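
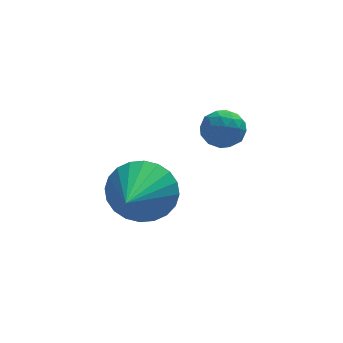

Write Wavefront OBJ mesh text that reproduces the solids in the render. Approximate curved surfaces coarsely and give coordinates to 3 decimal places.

v -1.17 3.868 0.725
v -0.58 3.274 0.074
v -1.91 2.112 1.655
v -0.319 3.331 0.39
v -0.188 3.47 0.756
v -0.206 3.669 1.118
v -0.37 3.899 1.42
v -0.657 4.124 1.616
v -1.021 4.31 1.676
v -1.409 4.428 1.592
v -1.759 4.461 1.375
v -2.02 4.404 1.06
v -2.152 4.265 0.693
v -2.134 4.066 0.331
v -1.969 3.836 0.029
v -1.683 3.611 -0.167
v -1.318 3.425 -0.227
v -0.931 3.307 -0.143
v 0.533 3.418 3.788
v 1.05 3.293 4.2
v 0.73 2.487 3.26
v 1.247 2.362 3.672
v 0.616 2.339 3.906
v 0.495 2.915 4.233
v 1.285 2.865 3.227
v 1.164 3.441 3.554
v 1.515 2.952 3.854
v 1.101 2.626 4.274
v 0.679 3.154 3.186
v 0.265 2.828 3.606
v 0.774 3.438 4.04
v 1.006 2.342 3.42
v 0.635 2.329 3.557
v 0.939 2.256 3.8
v 0.448 3.215 4.059
v 0.752 3.142 4.302
v 0.497 2.581 4.129
v 1.028 2.638 3.158
v 1.332 2.565 3.401
v 0.841 3.524 3.66
v 1.145 3.451 3.903
v 1.283 3.199 3.331
v 1.351 3.163 4.079
v 1.467 2.616 3.769
v 1.49 2.912 3.507
v 1.418 3.25 3.699
v 1.108 2.972 4.326
v 1.224 2.425 4.016
v 0.853 2.411 4.153
v 0.782 2.75 4.345
v 1.381 2.771 4.122
v 0.556 3.355 3.444
v 0.672 2.808 3.134
v 0.998 3.03 3.115
v 0.927 3.369 3.307
v 0.313 3.164 3.691
v 0.429 2.617 3.381
v 0.362 2.53 3.761
v 0.29 2.868 3.953
v 0.399 3.009 3.338
f 2 1 4
f 2 4 3
f 4 1 5
f 4 5 3
f 5 1 6
f 5 6 3
f 6 1 7
f 6 7 3
f 7 1 8
f 7 8 3
f 8 1 9
f 8 9 3
f 9 1 10
f 9 10 3
f 10 1 11
f 10 11 3
f 11 1 12
f 11 12 3
f 12 1 13
f 12 13 3
f 13 1 14
f 13 14 3
f 14 1 15
f 14 15 3
f 15 1 16
f 15 16 3
f 16 1 17
f 16 17 3
f 17 1 18
f 17 18 3
f 18 1 2
f 18 2 3
f 19 56 35
f 56 30 59
f 35 59 24
f 56 59 35
f 19 35 31
f 35 24 36
f 31 36 20
f 35 36 31
f 19 31 40
f 31 20 41
f 40 41 26
f 31 41 40
f 19 40 52
f 40 26 55
f 52 55 29
f 40 55 52
f 19 52 56
f 52 29 60
f 56 60 30
f 52 60 56
f 20 36 47
f 36 24 50
f 47 50 28
f 36 50 47
f 24 59 37
f 59 30 58
f 37 58 23
f 59 58 37
f 30 60 57
f 60 29 53
f 57 53 21
f 60 53 57
f 29 55 54
f 55 26 42
f 54 42 25
f 55 42 54
f 26 41 46
f 41 20 43
f 46 43 27
f 41 43 46
f 22 48 34
f 48 28 49
f 34 49 23
f 48 49 34
f 22 34 32
f 34 23 33
f 32 33 21
f 34 33 32
f 22 32 39
f 32 21 38
f 39 38 25
f 32 38 39
f 22 39 44
f 39 25 45
f 44 45 27
f 39 45 44
f 22 44 48
f 44 27 51
f 48 51 28
f 44 51 48
f 23 49 37
f 49 28 50
f 37 50 24
f 49 50 37
f 21 33 57
f 33 23 58
f 57 58 30
f 33 58 57
f 25 38 54
f 38 21 53
f 54 53 29
f 38 53 54
f 27 45 46
f 45 25 42
f 46 42 26
f 45 42 46
f 28 51 47
f 51 27 43
f 47 43 20
f 51 43 47



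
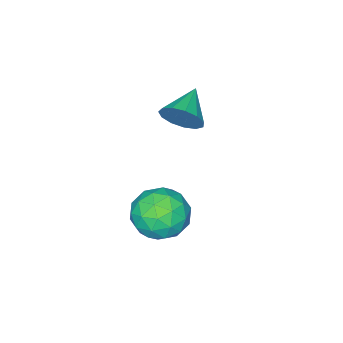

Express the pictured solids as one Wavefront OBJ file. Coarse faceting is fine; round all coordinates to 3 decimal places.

v 2.2 3.286 -0.16
v 3.041 2.481 -0.444
v 1.119 1.879 0.624
v 1.96 1.074 0.34
v 2.176 1.893 1.189
v 2.844 2.762 0.705
v 1.316 1.598 -0.525
v 1.984 2.467 -1.009
v 2.495 1.438 -0.669
v 3.027 1.62 0.39
v 1.133 2.74 -0.21
v 1.665 2.922 0.849
v 2.715 3.007 -0.371
v 1.445 1.353 0.551
v 1.571 1.834 1.05
v 2.066 1.361 0.883
v 2.599 3.172 0.304
v 3.094 2.699 0.137
v 2.585 2.353 1.097
v 1.066 1.661 0.043
v 1.561 1.188 -0.124
v 2.094 2.999 -0.703
v 2.589 2.526 -0.87
v 1.575 2.007 -0.917
v 2.889 1.921 -0.67
v 2.254 1.094 -0.209
v 1.875 1.402 -0.717
v 2.268 1.913 -1.002
v 3.201 2.028 -0.047
v 2.566 1.201 0.413
v 2.693 1.682 0.912
v 3.085 2.193 0.628
v 2.881 1.415 -0.18
v 1.594 3.159 -0.233
v 0.959 2.332 0.227
v 1.075 2.167 -0.448
v 1.467 2.678 -0.732
v 1.906 3.266 0.389
v 1.271 2.439 0.85
v 1.892 2.447 1.182
v 2.285 2.958 0.897
v 1.279 2.945 0.36
v -1.628 -0.235 1.746
v -1.153 -0.778 2.333
v -3.012 -0.765 2.374
v -1.219 -0.319 2.577
v -1.414 0.167 2.557
v -1.677 0.525 2.28
v -1.925 0.642 1.833
v -2.078 0.481 1.359
v -2.088 0.092 1.007
v -1.953 -0.4 0.89
v -1.714 -0.84 1.045
v -1.448 -1.088 1.423
v -1.239 -1.065 1.903
f 1 38 17
f 38 12 41
f 17 41 6
f 38 41 17
f 1 17 13
f 17 6 18
f 13 18 2
f 17 18 13
f 1 13 22
f 13 2 23
f 22 23 8
f 13 23 22
f 1 22 34
f 22 8 37
f 34 37 11
f 22 37 34
f 1 34 38
f 34 11 42
f 38 42 12
f 34 42 38
f 2 18 29
f 18 6 32
f 29 32 10
f 18 32 29
f 6 41 19
f 41 12 40
f 19 40 5
f 41 40 19
f 12 42 39
f 42 11 35
f 39 35 3
f 42 35 39
f 11 37 36
f 37 8 24
f 36 24 7
f 37 24 36
f 8 23 28
f 23 2 25
f 28 25 9
f 23 25 28
f 4 30 16
f 30 10 31
f 16 31 5
f 30 31 16
f 4 16 14
f 16 5 15
f 14 15 3
f 16 15 14
f 4 14 21
f 14 3 20
f 21 20 7
f 14 20 21
f 4 21 26
f 21 7 27
f 26 27 9
f 21 27 26
f 4 26 30
f 26 9 33
f 30 33 10
f 26 33 30
f 5 31 19
f 31 10 32
f 19 32 6
f 31 32 19
f 3 15 39
f 15 5 40
f 39 40 12
f 15 40 39
f 7 20 36
f 20 3 35
f 36 35 11
f 20 35 36
f 9 27 28
f 27 7 24
f 28 24 8
f 27 24 28
f 10 33 29
f 33 9 25
f 29 25 2
f 33 25 29
f 44 43 46
f 44 46 45
f 46 43 47
f 46 47 45
f 47 43 48
f 47 48 45
f 48 43 49
f 48 49 45
f 49 43 50
f 49 50 45
f 50 43 51
f 50 51 45
f 51 43 52
f 51 52 45
f 52 43 53
f 52 53 45
f 53 43 54
f 53 54 45
f 54 43 55
f 54 55 45
f 55 43 44
f 55 44 45



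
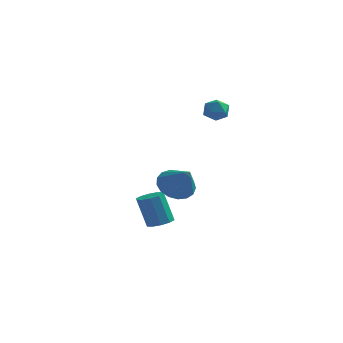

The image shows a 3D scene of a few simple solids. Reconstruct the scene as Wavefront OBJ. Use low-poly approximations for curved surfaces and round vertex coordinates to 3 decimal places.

v -1.224 0.624 -0.502
v -0.679 1.389 -0.473
v -0.316 -0.064 0.622
v -0.997 1.472 -0.166
v -1.367 1.361 0.065
v -1.704 1.08 0.166
v -1.931 0.695 0.114
v -1.996 0.294 -0.079
v -1.885 -0.031 -0.369
v -1.622 -0.207 -0.689
v -1.268 -0.192 -0.966
v -0.904 0.01 -1.137
v -0.613 0.352 -1.162
v -0.462 0.757 -1.036
v -0.486 1.131 -0.788
v -2.49 1.942 -3.508
v -2.03 2.423 -3.367
v -2.551 2.459 -1.791
v -3.01 1.978 -1.932
v -2.384 2.614 -3.488
v -2.905 2.649 -1.912
v -2.779 2.548 -3.617
v -3.3 2.583 -2.041
v -3.063 2.251 -3.704
v -3.584 2.286 -2.129
v -3.128 1.836 -3.716
v -3.649 1.871 -2.141
v -2.949 1.461 -3.649
v -3.47 1.497 -2.073
v -2.595 1.271 -3.528
v -3.116 1.306 -1.952
v -2.2 1.337 -3.399
v -2.721 1.372 -1.823
v -1.916 1.634 -3.311
v -2.437 1.669 -1.736
v -1.851 2.049 -3.299
v -2.372 2.084 -1.724
v -0.921 3.251 2.963
v -0.606 3.771 2.651
v -0.214 3.329 3.809
v 0.101 3.849 3.497
v -0.531 3.931 3.743
v -0.969 3.882 3.22
v 0.149 3.218 3.24
v -0.289 3.169 2.717
v 0.055 3.75 2.822
v -0.365 4.191 3.133
v -0.455 2.909 3.327
v -0.875 3.35 3.638
f 2 1 4
f 2 4 3
f 4 1 5
f 4 5 3
f 5 1 6
f 5 6 3
f 6 1 7
f 6 7 3
f 7 1 8
f 7 8 3
f 8 1 9
f 8 9 3
f 9 1 10
f 9 10 3
f 10 1 11
f 10 11 3
f 11 1 12
f 11 12 3
f 12 1 13
f 12 13 3
f 13 1 14
f 13 14 3
f 14 1 15
f 14 15 3
f 15 1 2
f 15 2 3
f 17 16 20
f 17 20 18
f 18 20 21
f 18 21 19
f 20 16 22
f 20 22 21
f 21 22 23
f 21 23 19
f 22 16 24
f 22 24 23
f 23 24 25
f 23 25 19
f 24 16 26
f 24 26 25
f 25 26 27
f 25 27 19
f 26 16 28
f 26 28 27
f 27 28 29
f 27 29 19
f 28 16 30
f 28 30 29
f 29 30 31
f 29 31 19
f 30 16 32
f 30 32 31
f 31 32 33
f 31 33 19
f 32 16 34
f 32 34 33
f 33 34 35
f 33 35 19
f 34 16 36
f 34 36 35
f 35 36 37
f 35 37 19
f 36 16 17
f 36 17 37
f 37 17 18
f 37 18 19
f 38 49 43
f 38 43 39
f 38 39 45
f 38 45 48
f 38 48 49
f 39 43 47
f 43 49 42
f 49 48 40
f 48 45 44
f 45 39 46
f 41 47 42
f 41 42 40
f 41 40 44
f 41 44 46
f 41 46 47
f 42 47 43
f 40 42 49
f 44 40 48
f 46 44 45
f 47 46 39



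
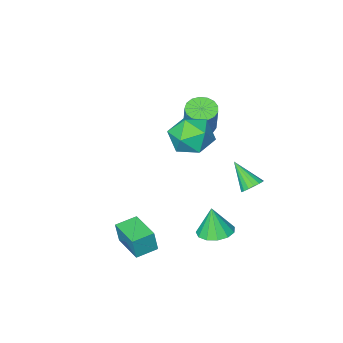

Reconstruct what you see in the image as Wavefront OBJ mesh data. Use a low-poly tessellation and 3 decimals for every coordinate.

v -3.874 1.802 -0.344
v -3.659 1.455 -0.756
v -3.646 0.698 0.704
v -3.436 1.591 -0.661
v -3.314 1.776 -0.494
v -3.32 1.966 -0.292
v -3.453 2.119 -0.102
v -3.682 2.199 0.032
v -3.955 2.189 0.08
v -4.21 2.09 0.031
v -4.387 1.924 -0.104
v -4.447 1.731 -0.295
v -4.376 1.555 -0.496
v -4.189 1.434 -0.663
v -3.93 1.399 -0.757
v -2.567 0.834 2.753
v -1.86 1.046 3.602
v -1.6 -0.646 2.318
v -0.893 -0.434 3.167
v -1.949 -0.758 3.382
v -2.546 0.156 3.651
v -0.914 0.244 2.269
v -1.511 1.158 2.538
v -0.838 0.682 3.303
v -1.478 0.062 3.991
v -1.982 0.338 1.929
v -2.622 -0.282 2.617
v -4.04 -2.59 0.926
v -3.4 -3 0.95
v -3.1 -2.439 2.537
v -3.74 -2.03 2.514
v -3.293 -2.679 0.816
v -2.993 -2.118 2.404
v -3.358 -2.337 0.708
v -3.057 -1.777 2.295
v -3.578 -2.054 0.65
v -3.278 -1.493 2.237
v -3.905 -1.894 0.655
v -3.604 -1.333 2.242
v -4.262 -1.893 0.722
v -3.962 -1.332 2.309
v -4.569 -2.052 0.836
v -4.268 -1.491 2.423
v -4.754 -2.334 0.971
v -4.454 -1.773 2.558
v -4.776 -2.675 1.096
v -4.476 -2.114 2.683
v -4.63 -2.997 1.181
v -4.329 -2.436 2.769
v -4.348 -3.225 1.209
v -4.048 -2.664 2.796
v -3.996 -3.308 1.172
v -3.695 -2.748 2.759
v -3.654 -3.227 1.078
v -3.353 -2.666 2.665
v 1.199 0.676 -1.898
v 1.349 0.611 -0.831
v 1.335 2.288 -1.82
v 1.484 2.224 -0.752
v 2.236 0.596 -2.048
v 2.385 0.532 -0.98
v 2.371 2.209 -1.969
v 2.521 2.144 -0.902
v -1.628 2.272 -2.025
v -0.936 1.775 -2.142
v -1.552 2.048 -0.615
v -0.771 2.227 -2.079
v -0.879 2.693 -1.999
v -1.224 3.025 -1.928
v -1.698 3.118 -1.887
v -2.15 2.942 -1.89
v -2.436 2.554 -1.936
v -2.466 2.076 -2.011
v -2.23 1.66 -2.089
v -1.803 1.439 -2.148
v -1.321 1.482 -2.167
f 2 1 4
f 2 4 3
f 4 1 5
f 4 5 3
f 5 1 6
f 5 6 3
f 6 1 7
f 6 7 3
f 7 1 8
f 7 8 3
f 8 1 9
f 8 9 3
f 9 1 10
f 9 10 3
f 10 1 11
f 10 11 3
f 11 1 12
f 11 12 3
f 12 1 13
f 12 13 3
f 13 1 14
f 13 14 3
f 14 1 15
f 14 15 3
f 15 1 2
f 15 2 3
f 16 27 21
f 16 21 17
f 16 17 23
f 16 23 26
f 16 26 27
f 17 21 25
f 21 27 20
f 27 26 18
f 26 23 22
f 23 17 24
f 19 25 20
f 19 20 18
f 19 18 22
f 19 22 24
f 19 24 25
f 20 25 21
f 18 20 27
f 22 18 26
f 24 22 23
f 25 24 17
f 29 28 32
f 29 32 30
f 30 32 33
f 30 33 31
f 32 28 34
f 32 34 33
f 33 34 35
f 33 35 31
f 34 28 36
f 34 36 35
f 35 36 37
f 35 37 31
f 36 28 38
f 36 38 37
f 37 38 39
f 37 39 31
f 38 28 40
f 38 40 39
f 39 40 41
f 39 41 31
f 40 28 42
f 40 42 41
f 41 42 43
f 41 43 31
f 42 28 44
f 42 44 43
f 43 44 45
f 43 45 31
f 44 28 46
f 44 46 45
f 45 46 47
f 45 47 31
f 46 28 48
f 46 48 47
f 47 48 49
f 47 49 31
f 48 28 50
f 48 50 49
f 49 50 51
f 49 51 31
f 50 28 52
f 50 52 51
f 51 52 53
f 51 53 31
f 52 28 54
f 52 54 53
f 53 54 55
f 53 55 31
f 54 28 29
f 54 29 55
f 55 29 30
f 55 30 31
f 57 59 56
f 60 57 56
f 56 59 58
f 58 60 56
f 57 63 59
f 61 57 60
f 61 63 57
f 59 63 58
f 62 60 58
f 58 63 62
f 62 61 60
f 63 61 62
f 65 64 67
f 65 67 66
f 67 64 68
f 67 68 66
f 68 64 69
f 68 69 66
f 69 64 70
f 69 70 66
f 70 64 71
f 70 71 66
f 71 64 72
f 71 72 66
f 72 64 73
f 72 73 66
f 73 64 74
f 73 74 66
f 74 64 75
f 74 75 66
f 75 64 76
f 75 76 66
f 76 64 65
f 76 65 66



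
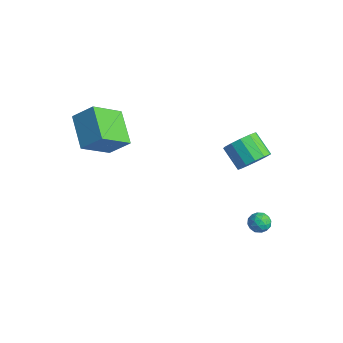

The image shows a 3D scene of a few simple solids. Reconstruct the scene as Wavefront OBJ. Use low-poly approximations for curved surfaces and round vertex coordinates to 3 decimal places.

v 2.427 2.437 1.643
v 3 2.602 2.433
v 1.785 2.528 3.328
v 1.213 2.363 2.537
v 2.835 3.103 2.251
v 1.621 3.029 3.146
v 2.541 3.392 1.876
v 1.327 3.319 2.77
v 2.211 3.378 1.426
v 0.996 3.305 2.321
v 1.949 3.065 1.046
v 0.735 2.992 1.94
v 1.839 2.553 0.855
v 0.625 2.479 1.749
v 1.916 2.004 0.914
v 0.702 1.93 1.808
v 2.155 1.592 1.204
v 0.941 1.518 2.099
v 2.481 1.448 1.634
v 1.267 1.375 2.529
v 2.789 1.619 2.067
v 1.575 1.545 2.961
v 2.982 2.049 2.365
v 1.768 1.975 3.259
v -3.944 -2.836 2.904
v -3.847 -4.591 4.227
v -3.155 -2.047 3.891
v -3.058 -3.802 5.215
v -2.122 -3.458 1.945
v -2.025 -5.213 3.269
v -1.333 -2.669 2.933
v -1.236 -4.424 4.256
v 3.668 2.484 -1.981
v 4.194 2.27 -2.322
v 3.266 1.49 -1.978
v 3.792 1.276 -2.319
v 3.862 1.471 -1.689
v 4.11 2.085 -1.691
v 3.35 1.675 -2.609
v 3.598 2.289 -2.611
v 3.998 1.77 -2.71
v 4.314 1.644 -2.141
v 3.146 2.116 -2.159
v 3.462 1.99 -1.59
v 3.966 2.464 -2.152
v 3.494 1.296 -2.148
v 3.535 1.41 -1.778
v 3.844 1.285 -1.979
v 3.917 2.355 -1.781
v 4.226 2.23 -1.981
v 4.031 1.76 -1.61
v 3.234 1.53 -2.319
v 3.543 1.405 -2.519
v 3.616 2.475 -2.321
v 3.925 2.35 -2.522
v 3.429 2 -2.69
v 4.16 2.045 -2.58
v 3.924 1.461 -2.578
v 3.664 1.695 -2.749
v 3.81 2.056 -2.75
v 4.346 1.97 -2.246
v 4.11 1.386 -2.244
v 4.151 1.501 -1.874
v 4.297 1.862 -1.875
v 4.231 1.677 -2.474
v 3.35 2.374 -2.056
v 3.114 1.79 -2.054
v 3.163 1.898 -2.425
v 3.309 2.259 -2.426
v 3.536 2.299 -1.722
v 3.3 1.715 -1.72
v 3.65 1.704 -1.55
v 3.796 2.065 -1.551
v 3.229 2.083 -1.826
f 2 1 5
f 2 5 3
f 3 5 6
f 3 6 4
f 5 1 7
f 5 7 6
f 6 7 8
f 6 8 4
f 7 1 9
f 7 9 8
f 8 9 10
f 8 10 4
f 9 1 11
f 9 11 10
f 10 11 12
f 10 12 4
f 11 1 13
f 11 13 12
f 12 13 14
f 12 14 4
f 13 1 15
f 13 15 14
f 14 15 16
f 14 16 4
f 15 1 17
f 15 17 16
f 16 17 18
f 16 18 4
f 17 1 19
f 17 19 18
f 18 19 20
f 18 20 4
f 19 1 21
f 19 21 20
f 20 21 22
f 20 22 4
f 21 1 23
f 21 23 22
f 22 23 24
f 22 24 4
f 23 1 2
f 23 2 24
f 24 2 3
f 24 3 4
f 26 28 25
f 29 26 25
f 25 28 27
f 27 29 25
f 26 32 28
f 30 26 29
f 30 32 26
f 28 32 27
f 31 29 27
f 27 32 31
f 31 30 29
f 32 30 31
f 33 70 49
f 70 44 73
f 49 73 38
f 70 73 49
f 33 49 45
f 49 38 50
f 45 50 34
f 49 50 45
f 33 45 54
f 45 34 55
f 54 55 40
f 45 55 54
f 33 54 66
f 54 40 69
f 66 69 43
f 54 69 66
f 33 66 70
f 66 43 74
f 70 74 44
f 66 74 70
f 34 50 61
f 50 38 64
f 61 64 42
f 50 64 61
f 38 73 51
f 73 44 72
f 51 72 37
f 73 72 51
f 44 74 71
f 74 43 67
f 71 67 35
f 74 67 71
f 43 69 68
f 69 40 56
f 68 56 39
f 69 56 68
f 40 55 60
f 55 34 57
f 60 57 41
f 55 57 60
f 36 62 48
f 62 42 63
f 48 63 37
f 62 63 48
f 36 48 46
f 48 37 47
f 46 47 35
f 48 47 46
f 36 46 53
f 46 35 52
f 53 52 39
f 46 52 53
f 36 53 58
f 53 39 59
f 58 59 41
f 53 59 58
f 36 58 62
f 58 41 65
f 62 65 42
f 58 65 62
f 37 63 51
f 63 42 64
f 51 64 38
f 63 64 51
f 35 47 71
f 47 37 72
f 71 72 44
f 47 72 71
f 39 52 68
f 52 35 67
f 68 67 43
f 52 67 68
f 41 59 60
f 59 39 56
f 60 56 40
f 59 56 60
f 42 65 61
f 65 41 57
f 61 57 34
f 65 57 61



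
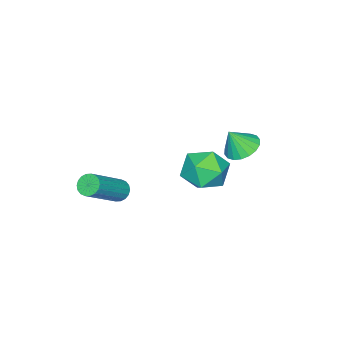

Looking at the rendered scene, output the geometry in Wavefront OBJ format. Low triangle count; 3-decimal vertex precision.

v -0.102 -0.228 0.651
v 0.184 0.081 0.346
v 1.828 -0.102 1.704
v 1.542 -0.412 2.009
v 0.082 0.231 0.49
v 1.726 0.047 1.848
v -0.056 0.289 0.666
v 1.587 0.106 2.024
v -0.204 0.246 0.839
v 1.44 0.062 2.197
v -0.331 0.108 0.974
v 1.312 -0.075 2.332
v -0.413 -0.096 1.046
v 1.23 -0.279 2.404
v -0.434 -0.327 1.039
v 1.21 -0.51 2.397
v -0.388 -0.538 0.956
v 1.256 -0.721 2.314
v -0.286 -0.687 0.812
v 1.358 -0.871 2.17
v -0.147 -0.746 0.636
v 1.496 -0.929 1.994
v 0 -0.702 0.463
v 1.644 -0.886 1.821
v 0.128 -0.565 0.328
v 1.771 -0.748 1.686
v 0.21 -0.361 0.256
v 1.853 -0.544 1.614
v 0.23 -0.13 0.263
v 1.874 -0.313 1.621
v -0.933 4.039 2.389
v -0.015 3.677 2.722
v -1.725 2.863 3.298
v -0.807 2.501 3.631
v -1.145 3.434 3.947
v -0.655 4.161 3.385
v -1.085 2.379 2.635
v -0.595 3.106 2.073
v -0.109 2.652 2.874
v -0.146 3.304 3.684
v -1.594 3.236 2.336
v -1.631 3.888 3.146
v -3.818 3.015 2.332
v -3.353 3.653 2.376
v -3.402 2.645 3.328
v -3.647 3.759 2.538
v -3.974 3.717 2.659
v -4.27 3.537 2.716
v -4.477 3.253 2.696
v -4.553 2.922 2.605
v -4.484 2.61 2.46
v -4.282 2.378 2.289
v -3.989 2.272 2.127
v -3.661 2.313 2.006
v -3.365 2.493 1.949
v -3.158 2.777 1.969
v -3.082 3.108 2.06
v -3.151 3.42 2.205
f 2 1 5
f 2 5 3
f 3 5 6
f 3 6 4
f 5 1 7
f 5 7 6
f 6 7 8
f 6 8 4
f 7 1 9
f 7 9 8
f 8 9 10
f 8 10 4
f 9 1 11
f 9 11 10
f 10 11 12
f 10 12 4
f 11 1 13
f 11 13 12
f 12 13 14
f 12 14 4
f 13 1 15
f 13 15 14
f 14 15 16
f 14 16 4
f 15 1 17
f 15 17 16
f 16 17 18
f 16 18 4
f 17 1 19
f 17 19 18
f 18 19 20
f 18 20 4
f 19 1 21
f 19 21 20
f 20 21 22
f 20 22 4
f 21 1 23
f 21 23 22
f 22 23 24
f 22 24 4
f 23 1 25
f 23 25 24
f 24 25 26
f 24 26 4
f 25 1 27
f 25 27 26
f 26 27 28
f 26 28 4
f 27 1 29
f 27 29 28
f 28 29 30
f 28 30 4
f 29 1 2
f 29 2 30
f 30 2 3
f 30 3 4
f 31 42 36
f 31 36 32
f 31 32 38
f 31 38 41
f 31 41 42
f 32 36 40
f 36 42 35
f 42 41 33
f 41 38 37
f 38 32 39
f 34 40 35
f 34 35 33
f 34 33 37
f 34 37 39
f 34 39 40
f 35 40 36
f 33 35 42
f 37 33 41
f 39 37 38
f 40 39 32
f 44 43 46
f 44 46 45
f 46 43 47
f 46 47 45
f 47 43 48
f 47 48 45
f 48 43 49
f 48 49 45
f 49 43 50
f 49 50 45
f 50 43 51
f 50 51 45
f 51 43 52
f 51 52 45
f 52 43 53
f 52 53 45
f 53 43 54
f 53 54 45
f 54 43 55
f 54 55 45
f 55 43 56
f 55 56 45
f 56 43 57
f 56 57 45
f 57 43 58
f 57 58 45
f 58 43 44
f 58 44 45



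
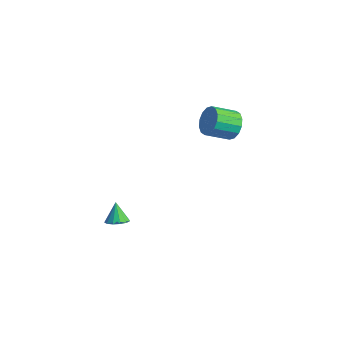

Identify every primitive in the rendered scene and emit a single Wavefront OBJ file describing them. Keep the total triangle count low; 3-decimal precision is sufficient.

v 2.604 -3.912 -0.825
v 3.217 -3.786 -0.558
v 2.076 -3.528 0.205
v 3.108 -3.464 -0.734
v 2.839 -3.284 -0.939
v 2.495 -3.303 -1.108
v 2.186 -3.515 -1.187
v 2.01 -3.854 -1.151
v 2.023 -4.211 -1.012
v 2.22 -4.473 -0.814
v 2.539 -4.556 -0.619
v 2.879 -4.436 -0.49
v 3.131 -4.149 -0.467
v 3.396 3.769 3.027
v 3.892 3.97 3.788
v 3.24 2.752 4.534
v 2.744 2.551 3.773
v 3.482 4.219 3.836
v 2.831 3.001 4.583
v 3.05 4.347 3.668
v 2.398 3.129 4.414
v 2.71 4.32 3.328
v 2.058 3.103 4.074
v 2.554 4.146 2.907
v 1.902 2.928 3.654
v 2.624 3.871 2.519
v 1.972 2.653 3.265
v 2.9 3.568 2.266
v 2.248 2.35 3.012
v 3.309 3.319 2.217
v 2.658 2.101 2.964
v 3.742 3.191 2.386
v 3.09 1.973 3.132
v 4.082 3.217 2.726
v 3.43 2 3.472
v 4.238 3.392 3.146
v 3.586 2.174 3.893
v 4.168 3.667 3.535
v 3.516 2.449 4.281
f 2 1 4
f 2 4 3
f 4 1 5
f 4 5 3
f 5 1 6
f 5 6 3
f 6 1 7
f 6 7 3
f 7 1 8
f 7 8 3
f 8 1 9
f 8 9 3
f 9 1 10
f 9 10 3
f 10 1 11
f 10 11 3
f 11 1 12
f 11 12 3
f 12 1 13
f 12 13 3
f 13 1 2
f 13 2 3
f 15 14 18
f 15 18 16
f 16 18 19
f 16 19 17
f 18 14 20
f 18 20 19
f 19 20 21
f 19 21 17
f 20 14 22
f 20 22 21
f 21 22 23
f 21 23 17
f 22 14 24
f 22 24 23
f 23 24 25
f 23 25 17
f 24 14 26
f 24 26 25
f 25 26 27
f 25 27 17
f 26 14 28
f 26 28 27
f 27 28 29
f 27 29 17
f 28 14 30
f 28 30 29
f 29 30 31
f 29 31 17
f 30 14 32
f 30 32 31
f 31 32 33
f 31 33 17
f 32 14 34
f 32 34 33
f 33 34 35
f 33 35 17
f 34 14 36
f 34 36 35
f 35 36 37
f 35 37 17
f 36 14 38
f 36 38 37
f 37 38 39
f 37 39 17
f 38 14 15
f 38 15 39
f 39 15 16
f 39 16 17



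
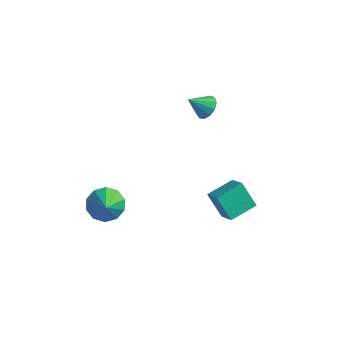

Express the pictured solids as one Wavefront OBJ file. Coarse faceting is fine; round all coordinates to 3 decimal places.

v 3.522 -1.315 -2.203
v 2.721 -1.131 -1.234
v 4.089 -0.184 -1.948
v 3.289 -0.001 -0.979
v 4.251 -1.839 -1.501
v 3.451 -1.656 -0.532
v 4.819 -0.709 -1.246
v 4.018 -0.525 -0.277
v 1.833 0.308 3.139
v 2.258 -0.113 3.185
v 1.247 -0.208 3.841
v 2.331 0.122 3.418
v 2.245 0.415 3.562
v 2.029 0.675 3.572
v 1.75 0.818 3.444
v 1.498 0.799 3.22
v 1.352 0.624 2.97
v 1.359 0.349 2.773
v 1.517 0.061 2.693
v 1.775 -0.149 2.754
v 2.051 -0.214 2.938
v -1.198 -2.898 -2.486
v -0.546 -3.057 -3.008
v -0.602 -3.782 -1.474
v -0.422 -2.638 -2.716
v -0.595 -2.319 -2.336
v -0.998 -2.221 -2.014
v -1.477 -2.382 -1.872
v -1.85 -2.74 -1.965
v -1.974 -3.159 -2.257
v -1.801 -3.478 -2.637
v -1.398 -3.576 -2.959
v -0.919 -3.415 -3.101
f 2 4 1
f 5 2 1
f 1 4 3
f 3 5 1
f 2 8 4
f 6 2 5
f 6 8 2
f 4 8 3
f 7 5 3
f 3 8 7
f 7 6 5
f 8 6 7
f 10 9 12
f 10 12 11
f 12 9 13
f 12 13 11
f 13 9 14
f 13 14 11
f 14 9 15
f 14 15 11
f 15 9 16
f 15 16 11
f 16 9 17
f 16 17 11
f 17 9 18
f 17 18 11
f 18 9 19
f 18 19 11
f 19 9 20
f 19 20 11
f 20 9 21
f 20 21 11
f 21 9 10
f 21 10 11
f 23 22 25
f 23 25 24
f 25 22 26
f 25 26 24
f 26 22 27
f 26 27 24
f 27 22 28
f 27 28 24
f 28 22 29
f 28 29 24
f 29 22 30
f 29 30 24
f 30 22 31
f 30 31 24
f 31 22 32
f 31 32 24
f 32 22 33
f 32 33 24
f 33 22 23
f 33 23 24



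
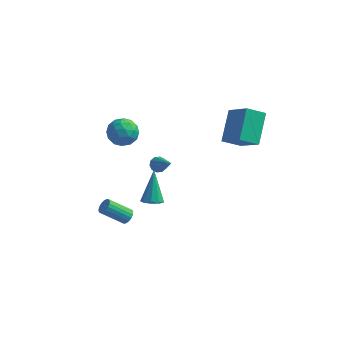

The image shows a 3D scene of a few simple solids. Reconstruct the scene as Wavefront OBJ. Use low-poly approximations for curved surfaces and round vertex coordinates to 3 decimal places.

v -0.675 -1.791 2.236
v -0.287 -1.491 2.142
v 0.335 -2.709 3.484
v -0.453 -1.364 2.369
v -0.704 -1.4 2.546
v -0.944 -1.586 2.604
v -1.082 -1.85 2.521
v -1.064 -2.092 2.329
v -0.898 -2.219 2.102
v -0.647 -2.183 1.925
v -0.407 -1.997 1.867
v -0.269 -1.733 1.95
v -2.856 -0.726 -4.13
v -2.587 -0.551 -3.746
v -3.774 -0.999 -2.707
v -4.044 -1.174 -3.09
v -2.718 -0.363 -3.815
v -3.905 -0.81 -2.776
v -2.881 -0.258 -3.956
v -4.068 -0.706 -2.917
v -3.038 -0.26 -4.136
v -4.225 -0.708 -3.097
v -3.153 -0.37 -4.315
v -4.341 -0.817 -3.276
v -3.201 -0.56 -4.452
v -4.388 -1.008 -3.413
v -3.169 -0.789 -4.514
v -4.357 -1.237 -3.475
v -3.066 -1.004 -4.489
v -4.253 -1.451 -3.45
v -2.915 -1.154 -4.381
v -4.102 -1.602 -3.342
v -2.75 -1.207 -4.215
v -3.938 -1.655 -3.176
v -2.61 -1.15 -4.03
v -3.797 -1.597 -2.991
v -2.526 -0.995 -3.868
v -3.713 -1.443 -2.829
v -2.518 -0.779 -3.765
v -3.705 -1.227 -2.726
v 3.079 0.562 3.346
v 2.98 2.198 4.594
v 1.822 1.472 2.053
v 1.723 3.108 3.301
v 4.017 1.052 2.779
v 3.918 2.688 4.027
v 2.76 1.962 1.486
v 2.661 3.598 2.734
v -4.148 2.527 1.435
v -3.27 2.121 1.413
v -4.65 1.499 0.367
v -3.772 1.093 0.345
v -4.327 1.002 1.132
v -4.017 1.637 1.792
v -3.903 1.983 -0.012
v -3.593 2.618 0.648
v -3.119 1.785 0.519
v -3.381 1.179 1.225
v -4.539 2.441 0.555
v -4.801 1.835 1.261
v -3.665 2.414 1.518
v -4.255 1.206 0.262
v -4.582 1.152 0.725
v -4.066 0.914 0.712
v -4.104 2.13 1.74
v -3.588 1.892 1.727
v -4.209 1.234 1.562
v -4.332 1.728 0.053
v -3.816 1.49 0.04
v -3.854 2.706 1.068
v -3.338 2.468 1.055
v -3.711 2.386 0.218
v -3.06 1.978 0.979
v -3.355 1.374 0.351
v -3.432 1.897 0.142
v -3.25 2.27 0.529
v -3.214 1.622 1.394
v -3.509 1.017 0.767
v -3.836 0.964 1.229
v -3.653 1.338 1.617
v -3.125 1.424 0.869
v -4.411 2.603 1.013
v -4.706 1.998 0.386
v -4.267 2.282 0.163
v -4.084 2.656 0.551
v -4.565 2.246 1.429
v -4.86 1.642 0.801
v -4.67 1.35 1.251
v -4.488 1.723 1.638
v -4.795 2.196 0.911
v -0.963 -1.991 -0.916
v -0.475 -2.319 -0.64
v -1.217 -0.929 0.796
v -0.318 -1.956 -0.842
v -0.463 -1.608 -1.079
v -0.842 -1.44 -1.239
v -1.277 -1.529 -1.249
v -1.566 -1.834 -1.102
v -1.572 -2.212 -0.869
v -1.293 -2.487 -0.657
v -0.86 -2.529 -0.567
f 2 1 4
f 2 4 3
f 4 1 5
f 4 5 3
f 5 1 6
f 5 6 3
f 6 1 7
f 6 7 3
f 7 1 8
f 7 8 3
f 8 1 9
f 8 9 3
f 9 1 10
f 9 10 3
f 10 1 11
f 10 11 3
f 11 1 12
f 11 12 3
f 12 1 2
f 12 2 3
f 14 13 17
f 14 17 15
f 15 17 18
f 15 18 16
f 17 13 19
f 17 19 18
f 18 19 20
f 18 20 16
f 19 13 21
f 19 21 20
f 20 21 22
f 20 22 16
f 21 13 23
f 21 23 22
f 22 23 24
f 22 24 16
f 23 13 25
f 23 25 24
f 24 25 26
f 24 26 16
f 25 13 27
f 25 27 26
f 26 27 28
f 26 28 16
f 27 13 29
f 27 29 28
f 28 29 30
f 28 30 16
f 29 13 31
f 29 31 30
f 30 31 32
f 30 32 16
f 31 13 33
f 31 33 32
f 32 33 34
f 32 34 16
f 33 13 35
f 33 35 34
f 34 35 36
f 34 36 16
f 35 13 37
f 35 37 36
f 36 37 38
f 36 38 16
f 37 13 39
f 37 39 38
f 38 39 40
f 38 40 16
f 39 13 14
f 39 14 40
f 40 14 15
f 40 15 16
f 42 44 41
f 45 42 41
f 41 44 43
f 43 45 41
f 42 48 44
f 46 42 45
f 46 48 42
f 44 48 43
f 47 45 43
f 43 48 47
f 47 46 45
f 48 46 47
f 49 86 65
f 86 60 89
f 65 89 54
f 86 89 65
f 49 65 61
f 65 54 66
f 61 66 50
f 65 66 61
f 49 61 70
f 61 50 71
f 70 71 56
f 61 71 70
f 49 70 82
f 70 56 85
f 82 85 59
f 70 85 82
f 49 82 86
f 82 59 90
f 86 90 60
f 82 90 86
f 50 66 77
f 66 54 80
f 77 80 58
f 66 80 77
f 54 89 67
f 89 60 88
f 67 88 53
f 89 88 67
f 60 90 87
f 90 59 83
f 87 83 51
f 90 83 87
f 59 85 84
f 85 56 72
f 84 72 55
f 85 72 84
f 56 71 76
f 71 50 73
f 76 73 57
f 71 73 76
f 52 78 64
f 78 58 79
f 64 79 53
f 78 79 64
f 52 64 62
f 64 53 63
f 62 63 51
f 64 63 62
f 52 62 69
f 62 51 68
f 69 68 55
f 62 68 69
f 52 69 74
f 69 55 75
f 74 75 57
f 69 75 74
f 52 74 78
f 74 57 81
f 78 81 58
f 74 81 78
f 53 79 67
f 79 58 80
f 67 80 54
f 79 80 67
f 51 63 87
f 63 53 88
f 87 88 60
f 63 88 87
f 55 68 84
f 68 51 83
f 84 83 59
f 68 83 84
f 57 75 76
f 75 55 72
f 76 72 56
f 75 72 76
f 58 81 77
f 81 57 73
f 77 73 50
f 81 73 77
f 92 91 94
f 92 94 93
f 94 91 95
f 94 95 93
f 95 91 96
f 95 96 93
f 96 91 97
f 96 97 93
f 97 91 98
f 97 98 93
f 98 91 99
f 98 99 93
f 99 91 100
f 99 100 93
f 100 91 101
f 100 101 93
f 101 91 92
f 101 92 93



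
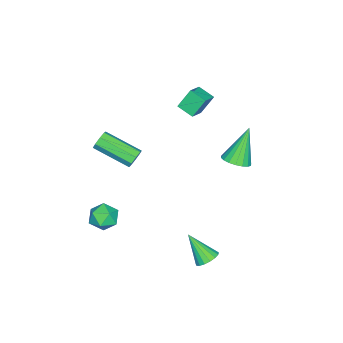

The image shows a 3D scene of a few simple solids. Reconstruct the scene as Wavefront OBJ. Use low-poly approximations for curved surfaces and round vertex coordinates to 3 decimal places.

v -3.736 -0.577 2.404
v -3.907 -1.5 2.747
v -2.749 -0.589 2.866
v -2.92 -1.512 3.209
v -3.24 -1.068 1.331
v -3.411 -1.991 1.674
v -2.253 -1.08 1.793
v -2.424 -2.003 2.136
v 3.805 2.637 -2.976
v 4.232 2.992 -2.619
v 3.635 1.523 -1.664
v 3.951 3.118 -2.548
v 3.637 3.134 -2.575
v 3.361 3.037 -2.694
v 3.187 2.847 -2.878
v 3.154 2.61 -3.083
v 3.271 2.379 -3.265
v 3.509 2.207 -3.38
v 3.816 2.134 -3.402
v 4.12 2.176 -3.327
v 4.352 2.324 -3.172
v 4.458 2.544 -2.971
v 4.415 2.785 -2.772
v -1.03 1.918 0.405
v -0.513 2.491 0.616
v -2.05 2.142 2.295
v -0.772 2.674 0.454
v -1.082 2.707 0.283
v -1.382 2.584 0.135
v -1.612 2.328 0.042
v -1.727 1.992 0.02
v -1.703 1.641 0.074
v -1.546 1.345 0.194
v -1.287 1.162 0.355
v -0.977 1.129 0.527
v -0.677 1.252 0.674
v -0.447 1.507 0.768
v -0.332 1.844 0.79
v -0.356 2.195 0.736
v 1.352 -2.482 0.753
v 1.643 -2.288 1.215
v 1.7 -4.263 2.01
v 1.408 -4.458 1.547
v 1.203 -2.277 1.274
v 1.26 -4.252 2.069
v 0.85 -2.386 1.028
v 0.907 -4.361 1.823
v 0.791 -2.552 0.621
v 0.848 -4.527 1.416
v 1.06 -2.677 0.29
v 1.117 -4.652 1.085
v 1.5 -2.688 0.231
v 1.557 -4.663 1.026
v 1.853 -2.579 0.477
v 1.91 -4.554 1.272
v 1.912 -2.413 0.884
v 1.969 -4.388 1.679
v 3.696 -2.738 -1.778
v 4.264 -2.961 -2.387
v 2.696 -3.439 -2.453
v 3.264 -3.662 -3.062
v 3.332 -3.992 -2.269
v 3.949 -3.559 -1.851
v 3.011 -2.841 -2.989
v 3.628 -2.408 -2.571
v 3.84 -3.025 -3.136
v 4.039 -3.736 -2.691
v 2.921 -2.664 -2.149
v 3.12 -3.375 -1.704
f 2 4 1
f 5 2 1
f 1 4 3
f 3 5 1
f 2 8 4
f 6 2 5
f 6 8 2
f 4 8 3
f 7 5 3
f 3 8 7
f 7 6 5
f 8 6 7
f 10 9 12
f 10 12 11
f 12 9 13
f 12 13 11
f 13 9 14
f 13 14 11
f 14 9 15
f 14 15 11
f 15 9 16
f 15 16 11
f 16 9 17
f 16 17 11
f 17 9 18
f 17 18 11
f 18 9 19
f 18 19 11
f 19 9 20
f 19 20 11
f 20 9 21
f 20 21 11
f 21 9 22
f 21 22 11
f 22 9 23
f 22 23 11
f 23 9 10
f 23 10 11
f 25 24 27
f 25 27 26
f 27 24 28
f 27 28 26
f 28 24 29
f 28 29 26
f 29 24 30
f 29 30 26
f 30 24 31
f 30 31 26
f 31 24 32
f 31 32 26
f 32 24 33
f 32 33 26
f 33 24 34
f 33 34 26
f 34 24 35
f 34 35 26
f 35 24 36
f 35 36 26
f 36 24 37
f 36 37 26
f 37 24 38
f 37 38 26
f 38 24 39
f 38 39 26
f 39 24 25
f 39 25 26
f 41 40 44
f 41 44 42
f 42 44 45
f 42 45 43
f 44 40 46
f 44 46 45
f 45 46 47
f 45 47 43
f 46 40 48
f 46 48 47
f 47 48 49
f 47 49 43
f 48 40 50
f 48 50 49
f 49 50 51
f 49 51 43
f 50 40 52
f 50 52 51
f 51 52 53
f 51 53 43
f 52 40 54
f 52 54 53
f 53 54 55
f 53 55 43
f 54 40 56
f 54 56 55
f 55 56 57
f 55 57 43
f 56 40 41
f 56 41 57
f 57 41 42
f 57 42 43
f 58 69 63
f 58 63 59
f 58 59 65
f 58 65 68
f 58 68 69
f 59 63 67
f 63 69 62
f 69 68 60
f 68 65 64
f 65 59 66
f 61 67 62
f 61 62 60
f 61 60 64
f 61 64 66
f 61 66 67
f 62 67 63
f 60 62 69
f 64 60 68
f 66 64 65
f 67 66 59



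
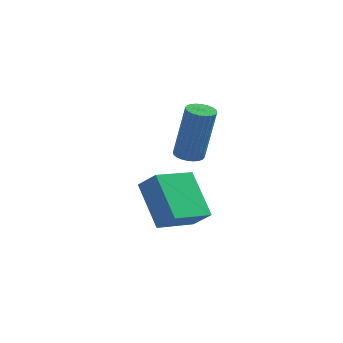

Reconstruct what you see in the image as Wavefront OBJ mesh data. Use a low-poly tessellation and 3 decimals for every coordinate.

v 2.598 1.303 0.127
v 2.888 0.889 0.058
v 3.312 0.844 2.125
v 3.022 1.257 2.193
v 3.022 1.034 0.034
v 3.446 0.989 2.1
v 3.091 1.221 0.024
v 3.515 1.176 2.09
v 3.085 1.42 0.029
v 3.509 1.375 2.096
v 3.004 1.601 0.05
v 3.429 1.556 2.116
v 2.862 1.736 0.082
v 3.287 1.691 2.148
v 2.68 1.806 0.121
v 3.105 1.761 2.187
v 2.485 1.799 0.161
v 2.91 1.754 2.227
v 2.308 1.716 0.195
v 2.732 1.671 2.262
v 2.174 1.571 0.22
v 2.598 1.526 2.286
v 2.105 1.384 0.23
v 2.529 1.339 2.296
v 2.111 1.185 0.224
v 2.535 1.14 2.291
v 2.191 1.004 0.204
v 2.616 0.959 2.27
v 2.333 0.869 0.172
v 2.758 0.824 2.238
v 2.515 0.799 0.133
v 2.94 0.754 2.199
v 2.71 0.806 0.093
v 3.135 0.761 2.159
v 0.981 1.005 -1.334
v 1.671 0.76 -0.682
v 1.766 2.322 -1.67
v 2.456 2.078 -1.019
v 1.944 0.082 -2.701
v 2.634 -0.162 -2.05
v 2.729 1.4 -3.038
v 3.419 1.155 -2.386
f 2 1 5
f 2 5 3
f 3 5 6
f 3 6 4
f 5 1 7
f 5 7 6
f 6 7 8
f 6 8 4
f 7 1 9
f 7 9 8
f 8 9 10
f 8 10 4
f 9 1 11
f 9 11 10
f 10 11 12
f 10 12 4
f 11 1 13
f 11 13 12
f 12 13 14
f 12 14 4
f 13 1 15
f 13 15 14
f 14 15 16
f 14 16 4
f 15 1 17
f 15 17 16
f 16 17 18
f 16 18 4
f 17 1 19
f 17 19 18
f 18 19 20
f 18 20 4
f 19 1 21
f 19 21 20
f 20 21 22
f 20 22 4
f 21 1 23
f 21 23 22
f 22 23 24
f 22 24 4
f 23 1 25
f 23 25 24
f 24 25 26
f 24 26 4
f 25 1 27
f 25 27 26
f 26 27 28
f 26 28 4
f 27 1 29
f 27 29 28
f 28 29 30
f 28 30 4
f 29 1 31
f 29 31 30
f 30 31 32
f 30 32 4
f 31 1 33
f 31 33 32
f 32 33 34
f 32 34 4
f 33 1 2
f 33 2 34
f 34 2 3
f 34 3 4
f 36 38 35
f 39 36 35
f 35 38 37
f 37 39 35
f 36 42 38
f 40 36 39
f 40 42 36
f 38 42 37
f 41 39 37
f 37 42 41
f 41 40 39
f 42 40 41



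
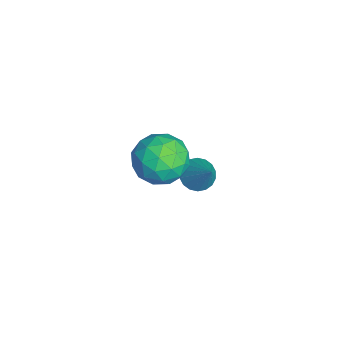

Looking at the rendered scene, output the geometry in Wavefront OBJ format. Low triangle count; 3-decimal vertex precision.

v 0.228 -1.674 -3.946
v 0.529 -2.096 -4.057
v 0.952 -1.386 -3.074
v 0.623 -1.927 -4.192
v 0.64 -1.708 -4.278
v 0.574 -1.482 -4.298
v 0.44 -1.294 -4.248
v 0.264 -1.182 -4.139
v 0.081 -1.167 -3.992
v -0.074 -1.252 -3.835
v -0.168 -1.421 -3.7
v -0.185 -1.64 -3.615
v -0.119 -1.866 -3.594
v 0.015 -2.054 -3.644
v 0.191 -2.166 -3.753
v 0.374 -2.181 -3.9
v 1.815 -2.667 -0.913
v 2.179 -2.274 -0.306
v 2.861 -3.446 -1.034
v 3.225 -3.053 -0.427
v 2.581 -3.52 -0.279
v 1.934 -3.039 -0.203
v 3.106 -2.681 -1.137
v 2.459 -2.2 -1.061
v 2.976 -2.282 -0.444
v 2.652 -2.801 0.086
v 2.388 -2.919 -1.426
v 2.064 -3.438 -0.896
v 1.905 -2.402 -0.598
v 3.135 -3.318 -0.742
v 2.757 -3.593 -0.654
v 2.97 -3.361 -0.297
v 1.761 -2.852 -0.538
v 1.975 -2.621 -0.181
v 2.212 -3.353 -0.166
v 3.065 -3.099 -1.159
v 3.279 -2.868 -0.802
v 2.07 -2.359 -1.043
v 2.283 -2.127 -0.686
v 2.828 -2.367 -1.174
v 2.587 -2.176 -0.323
v 3.202 -2.634 -0.394
v 3.132 -2.415 -0.811
v 2.752 -2.132 -0.767
v 2.397 -2.481 -0.011
v 3.012 -2.939 -0.083
v 2.633 -3.214 0.005
v 2.253 -2.931 0.049
v 2.866 -2.486 -0.093
v 2.028 -2.781 -1.257
v 2.643 -3.239 -1.329
v 2.787 -2.789 -1.389
v 2.407 -2.506 -1.345
v 1.838 -3.086 -0.946
v 2.453 -3.544 -1.017
v 2.288 -3.588 -0.573
v 1.908 -3.305 -0.529
v 2.174 -3.234 -1.247
f 2 1 4
f 2 4 3
f 4 1 5
f 4 5 3
f 5 1 6
f 5 6 3
f 6 1 7
f 6 7 3
f 7 1 8
f 7 8 3
f 8 1 9
f 8 9 3
f 9 1 10
f 9 10 3
f 10 1 11
f 10 11 3
f 11 1 12
f 11 12 3
f 12 1 13
f 12 13 3
f 13 1 14
f 13 14 3
f 14 1 15
f 14 15 3
f 15 1 16
f 15 16 3
f 16 1 2
f 16 2 3
f 17 54 33
f 54 28 57
f 33 57 22
f 54 57 33
f 17 33 29
f 33 22 34
f 29 34 18
f 33 34 29
f 17 29 38
f 29 18 39
f 38 39 24
f 29 39 38
f 17 38 50
f 38 24 53
f 50 53 27
f 38 53 50
f 17 50 54
f 50 27 58
f 54 58 28
f 50 58 54
f 18 34 45
f 34 22 48
f 45 48 26
f 34 48 45
f 22 57 35
f 57 28 56
f 35 56 21
f 57 56 35
f 28 58 55
f 58 27 51
f 55 51 19
f 58 51 55
f 27 53 52
f 53 24 40
f 52 40 23
f 53 40 52
f 24 39 44
f 39 18 41
f 44 41 25
f 39 41 44
f 20 46 32
f 46 26 47
f 32 47 21
f 46 47 32
f 20 32 30
f 32 21 31
f 30 31 19
f 32 31 30
f 20 30 37
f 30 19 36
f 37 36 23
f 30 36 37
f 20 37 42
f 37 23 43
f 42 43 25
f 37 43 42
f 20 42 46
f 42 25 49
f 46 49 26
f 42 49 46
f 21 47 35
f 47 26 48
f 35 48 22
f 47 48 35
f 19 31 55
f 31 21 56
f 55 56 28
f 31 56 55
f 23 36 52
f 36 19 51
f 52 51 27
f 36 51 52
f 25 43 44
f 43 23 40
f 44 40 24
f 43 40 44
f 26 49 45
f 49 25 41
f 45 41 18
f 49 41 45



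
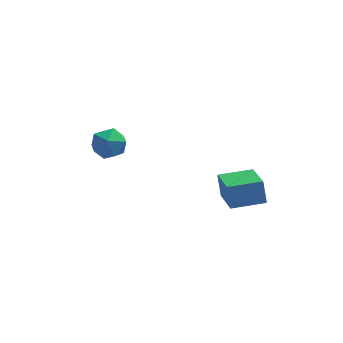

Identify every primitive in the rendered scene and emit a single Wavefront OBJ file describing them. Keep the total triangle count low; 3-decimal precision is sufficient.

v -3.419 3.697 0.304
v -2.545 3.436 0.147
v -3.875 2.284 0.113
v -3.001 2.023 -0.044
v -3.258 2.294 0.802
v -2.977 3.168 0.921
v -3.443 2.552 -0.661
v -3.162 3.426 -0.542
v -2.56 2.729 -0.449
v -2.446 2.569 0.455
v -3.974 3.151 -0.195
v -3.86 2.991 0.709
v 1.716 -3.062 0.781
v 1.587 -2.614 1.799
v 1.465 -1.212 -0.065
v 1.336 -0.764 0.954
v 3.244 -2.816 0.866
v 3.115 -2.368 1.885
v 2.993 -0.966 0.021
v 2.864 -0.518 1.039
f 1 12 6
f 1 6 2
f 1 2 8
f 1 8 11
f 1 11 12
f 2 6 10
f 6 12 5
f 12 11 3
f 11 8 7
f 8 2 9
f 4 10 5
f 4 5 3
f 4 3 7
f 4 7 9
f 4 9 10
f 5 10 6
f 3 5 12
f 7 3 11
f 9 7 8
f 10 9 2
f 14 16 13
f 17 14 13
f 13 16 15
f 15 17 13
f 14 20 16
f 18 14 17
f 18 20 14
f 16 20 15
f 19 17 15
f 15 20 19
f 19 18 17
f 20 18 19



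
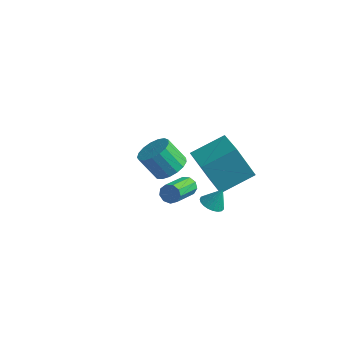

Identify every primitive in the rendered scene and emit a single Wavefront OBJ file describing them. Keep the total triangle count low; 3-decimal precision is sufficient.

v 3.397 -3.164 -0.087
v 3.751 -2.955 0.264
v 4.036 -4.567 0.937
v 3.683 -4.776 0.587
v 3.412 -2.954 0.411
v 3.697 -4.566 1.084
v 3.066 -3.051 0.324
v 3.351 -4.663 0.998
v 2.875 -3.201 0.046
v 3.16 -4.813 0.719
v 2.929 -3.334 -0.295
v 3.214 -4.946 0.379
v 3.202 -3.387 -0.538
v 3.487 -4.999 0.135
v 3.566 -3.336 -0.57
v 3.851 -4.948 0.103
v 3.852 -3.204 -0.376
v 4.137 -4.816 0.297
v 3.925 -3.054 -0.046
v 4.21 -4.666 0.627
v -0.451 0.549 -3.174
v 0.31 0.091 -2.839
v -0.487 -0.308 -1.571
v -1.249 0.151 -1.906
v 0.357 0.513 -2.677
v -0.44 0.114 -1.409
v 0.219 0.943 -2.629
v -0.578 0.545 -1.361
v -0.073 1.283 -2.705
v -0.87 0.885 -1.437
v -0.451 1.456 -2.889
v -1.248 1.057 -1.621
v -0.83 1.42 -3.138
v -1.627 1.021 -1.87
v -1.122 1.185 -3.396
v -1.919 0.786 -2.128
v -1.26 0.804 -3.602
v -2.057 0.406 -2.334
v -1.213 0.365 -3.711
v -2.01 -0.033 -2.443
v -0.992 -0.032 -3.696
v -1.789 -0.43 -2.428
v -0.647 -0.296 -3.562
v -1.444 -0.694 -2.294
v -0.257 -0.366 -3.339
v -1.054 -0.764 -2.071
v 0.089 -0.226 -3.078
v -0.709 -0.625 -1.81
v 3.329 -1.104 -2.823
v 3.754 -1.595 -2.796
v 3.691 -0.736 -1.817
v 3.899 -1.402 -2.919
v 3.944 -1.158 -3.025
v 3.884 -0.904 -3.096
v 3.727 -0.685 -3.12
v 3.502 -0.539 -3.092
v 3.247 -0.49 -3.018
v 3.006 -0.547 -2.91
v 2.82 -0.701 -2.787
v 2.723 -0.924 -2.67
v 2.731 -1.179 -2.58
v 2.842 -1.42 -2.531
v 3.037 -1.607 -2.533
v 3.283 -1.707 -2.585
v 3.536 -1.703 -2.678
v 2.773 0.33 -3.305
v 1.95 -0.131 -1.474
v 1.226 1.442 -3.72
v 0.403 0.982 -1.889
v 3.697 1.918 -2.491
v 2.874 1.458 -0.66
v 2.15 3.031 -2.906
v 1.327 2.57 -1.075
f 2 1 5
f 2 5 3
f 3 5 6
f 3 6 4
f 5 1 7
f 5 7 6
f 6 7 8
f 6 8 4
f 7 1 9
f 7 9 8
f 8 9 10
f 8 10 4
f 9 1 11
f 9 11 10
f 10 11 12
f 10 12 4
f 11 1 13
f 11 13 12
f 12 13 14
f 12 14 4
f 13 1 15
f 13 15 14
f 14 15 16
f 14 16 4
f 15 1 17
f 15 17 16
f 16 17 18
f 16 18 4
f 17 1 19
f 17 19 18
f 18 19 20
f 18 20 4
f 19 1 2
f 19 2 20
f 20 2 3
f 20 3 4
f 22 21 25
f 22 25 23
f 23 25 26
f 23 26 24
f 25 21 27
f 25 27 26
f 26 27 28
f 26 28 24
f 27 21 29
f 27 29 28
f 28 29 30
f 28 30 24
f 29 21 31
f 29 31 30
f 30 31 32
f 30 32 24
f 31 21 33
f 31 33 32
f 32 33 34
f 32 34 24
f 33 21 35
f 33 35 34
f 34 35 36
f 34 36 24
f 35 21 37
f 35 37 36
f 36 37 38
f 36 38 24
f 37 21 39
f 37 39 38
f 38 39 40
f 38 40 24
f 39 21 41
f 39 41 40
f 40 41 42
f 40 42 24
f 41 21 43
f 41 43 42
f 42 43 44
f 42 44 24
f 43 21 45
f 43 45 44
f 44 45 46
f 44 46 24
f 45 21 47
f 45 47 46
f 46 47 48
f 46 48 24
f 47 21 22
f 47 22 48
f 48 22 23
f 48 23 24
f 50 49 52
f 50 52 51
f 52 49 53
f 52 53 51
f 53 49 54
f 53 54 51
f 54 49 55
f 54 55 51
f 55 49 56
f 55 56 51
f 56 49 57
f 56 57 51
f 57 49 58
f 57 58 51
f 58 49 59
f 58 59 51
f 59 49 60
f 59 60 51
f 60 49 61
f 60 61 51
f 61 49 62
f 61 62 51
f 62 49 63
f 62 63 51
f 63 49 64
f 63 64 51
f 64 49 65
f 64 65 51
f 65 49 50
f 65 50 51
f 67 69 66
f 70 67 66
f 66 69 68
f 68 70 66
f 67 73 69
f 71 67 70
f 71 73 67
f 69 73 68
f 72 70 68
f 68 73 72
f 72 71 70
f 73 71 72



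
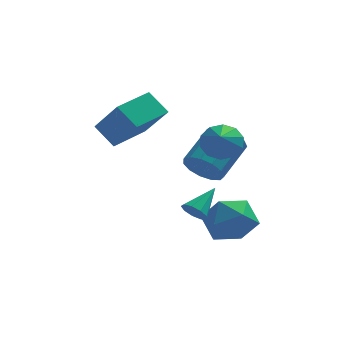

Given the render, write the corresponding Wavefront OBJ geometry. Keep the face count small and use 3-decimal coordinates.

v -0.989 2.825 2.196
v -0.035 1.733 3.824
v -1.78 3.429 3.064
v -0.825 2.337 4.692
v 0.305 4.243 2.388
v 1.26 3.151 4.016
v -0.485 4.847 3.256
v 0.469 3.755 4.884
v 2.648 1.619 1.462
v 2.991 1.957 0.643
v 3.995 3.4 1.659
v 3.652 3.061 2.478
v 2.53 2.215 0.732
v 3.534 3.658 1.748
v 2.107 2.284 1.052
v 3.111 3.726 2.069
v 1.856 2.141 1.503
v 2.859 3.584 2.519
v 1.856 1.833 1.94
v 2.86 3.275 2.957
v 2.108 1.456 2.226
v 3.111 2.899 3.242
v 2.531 1.132 2.269
v 3.535 2.574 3.285
v 2.992 0.961 2.056
v 3.995 2.404 3.072
v 3.343 1 1.654
v 4.347 2.443 2.67
v 3.474 1.235 1.191
v 4.478 2.677 2.207
v 3.343 1.592 0.814
v 4.346 3.034 1.831
v 2.521 0.544 -0.737
v 3.237 1.159 -1.575
v 4.163 -0.479 -0.085
v 4.879 0.136 -0.923
v 4.388 0.754 0.062
v 3.373 1.386 -0.341
v 4.027 -0.706 -1.319
v 3.012 -0.074 -1.722
v 4.167 0.386 -1.934
v 4.391 1.289 -1.081
v 3.009 -0.609 -0.579
v 3.233 0.294 0.274
v 3.34 0.543 3.529
v 3.919 0.912 4.111
v 3.22 -0.663 4.411
v 3.405 1.069 4.256
v 2.867 1.025 4.124
v 2.509 0.798 3.764
v 2.469 0.473 3.314
v 2.761 0.175 2.946
v 3.275 0.018 2.801
v 3.813 0.061 2.934
v 4.171 0.289 3.294
v 4.211 0.614 3.744
v 2.219 -0.719 0.223
v 2.713 -0.852 -0.128
v 3.081 0.279 1.057
v 2.499 -0.526 -0.296
v 2.154 -0.291 -0.221
v 1.84 -0.256 0.061
v 1.703 -0.437 0.419
v 1.808 -0.75 0.685
v 2.105 -1.049 0.735
v 2.456 -1.193 0.545
v 2.696 -1.115 0.204
f 2 4 1
f 5 2 1
f 1 4 3
f 3 5 1
f 2 8 4
f 6 2 5
f 6 8 2
f 4 8 3
f 7 5 3
f 3 8 7
f 7 6 5
f 8 6 7
f 10 9 13
f 10 13 11
f 11 13 14
f 11 14 12
f 13 9 15
f 13 15 14
f 14 15 16
f 14 16 12
f 15 9 17
f 15 17 16
f 16 17 18
f 16 18 12
f 17 9 19
f 17 19 18
f 18 19 20
f 18 20 12
f 19 9 21
f 19 21 20
f 20 21 22
f 20 22 12
f 21 9 23
f 21 23 22
f 22 23 24
f 22 24 12
f 23 9 25
f 23 25 24
f 24 25 26
f 24 26 12
f 25 9 27
f 25 27 26
f 26 27 28
f 26 28 12
f 27 9 29
f 27 29 28
f 28 29 30
f 28 30 12
f 29 9 31
f 29 31 30
f 30 31 32
f 30 32 12
f 31 9 10
f 31 10 32
f 32 10 11
f 32 11 12
f 33 44 38
f 33 38 34
f 33 34 40
f 33 40 43
f 33 43 44
f 34 38 42
f 38 44 37
f 44 43 35
f 43 40 39
f 40 34 41
f 36 42 37
f 36 37 35
f 36 35 39
f 36 39 41
f 36 41 42
f 37 42 38
f 35 37 44
f 39 35 43
f 41 39 40
f 42 41 34
f 46 45 48
f 46 48 47
f 48 45 49
f 48 49 47
f 49 45 50
f 49 50 47
f 50 45 51
f 50 51 47
f 51 45 52
f 51 52 47
f 52 45 53
f 52 53 47
f 53 45 54
f 53 54 47
f 54 45 55
f 54 55 47
f 55 45 56
f 55 56 47
f 56 45 46
f 56 46 47
f 58 57 60
f 58 60 59
f 60 57 61
f 60 61 59
f 61 57 62
f 61 62 59
f 62 57 63
f 62 63 59
f 63 57 64
f 63 64 59
f 64 57 65
f 64 65 59
f 65 57 66
f 65 66 59
f 66 57 67
f 66 67 59
f 67 57 58
f 67 58 59



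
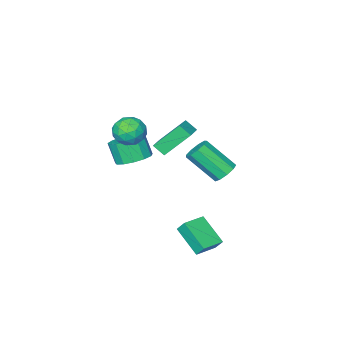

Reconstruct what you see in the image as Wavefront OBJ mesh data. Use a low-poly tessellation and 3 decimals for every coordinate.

v 0.892 0.262 2.894
v 1.646 0.322 3.497
v 1.334 -1.182 2.483
v 2.088 -1.122 3.086
v 1.19 -1.174 3.44
v 0.917 -0.282 3.694
v 2.063 -0.578 2.286
v 1.79 0.314 2.54
v 2.371 -0.198 3.121
v 1.831 -0.566 3.834
v 1.149 -0.294 2.146
v 0.609 -0.662 2.859
v 1.23 0.419 3.231
v 1.75 -1.279 2.749
v 1.222 -1.309 2.957
v 1.665 -1.274 3.311
v 0.801 0.064 3.347
v 1.245 0.099 3.701
v 0.976 -0.78 3.668
v 1.735 -0.959 2.279
v 2.179 -0.924 2.633
v 1.315 0.414 2.669
v 1.758 0.449 3.023
v 2.004 -0.08 2.312
v 2.099 0.149 3.364
v 2.359 -0.7 3.123
v 2.345 -0.381 2.653
v 2.184 0.144 2.802
v 1.782 -0.068 3.784
v 2.042 -0.917 3.542
v 1.514 -0.947 3.75
v 1.353 -0.423 3.9
v 2.208 -0.373 3.563
v 0.938 0.057 2.438
v 1.198 -0.792 2.196
v 1.627 -0.437 2.08
v 1.466 0.087 2.23
v 0.621 -0.16 2.857
v 0.881 -1.009 2.616
v 0.796 -1.004 3.178
v 0.635 -0.479 3.327
v 0.772 -0.487 2.417
v -4.461 -2.361 -0.25
v -4.182 -2.991 0.297
v -3.404 -1.549 0.146
v -3.126 -2.18 0.694
v -3.274 -3.16 -1.774
v -2.996 -3.791 -1.226
v -2.218 -2.349 -1.377
v -1.939 -2.979 -0.83
v -0.143 -2.283 -0.779
v 0.808 -1.901 -0.603
v 0.834 -2.535 0.635
v -0.117 -2.917 0.459
v 0.43 -1.506 -0.393
v 0.456 -2.139 0.845
v -0.13 -1.358 -0.305
v -0.104 -1.991 0.932
v -0.694 -1.503 -0.368
v -0.669 -2.136 0.869
v -1.083 -1.896 -0.561
v -1.058 -2.53 0.676
v -1.174 -2.412 -0.823
v -1.148 -3.046 0.414
v -0.937 -2.888 -1.071
v -0.911 -3.521 0.166
v -0.448 -3.171 -1.227
v -0.423 -3.804 0.011
v 0.138 -3.172 -1.239
v 0.163 -3.806 -0.002
v 0.635 -2.892 -1.106
v 0.66 -3.525 0.131
v 0.885 -2.418 -0.869
v 0.91 -3.051 0.369
v -0.958 3.576 -4.849
v -0.932 1.994 -3.761
v -1.082 4.033 -4.18
v -1.056 2.451 -3.093
v 0.396 3.709 -4.687
v 0.422 2.127 -3.6
v 0.272 4.166 -4.019
v 0.298 2.584 -2.931
v -2.617 2.315 -0.448
v -1.965 2.295 -0.838
v -1.111 0.926 0.657
v -1.763 0.945 1.048
v -1.953 2.682 -0.49
v -1.099 1.312 1.005
v -2.251 2.897 -0.123
v -1.398 1.527 1.372
v -2.721 2.839 0.093
v -1.867 1.47 1.588
v -3.142 2.537 0.055
v -2.288 1.167 1.55
v -3.317 2.13 -0.217
v -2.464 0.76 1.278
v -3.165 1.81 -0.597
v -2.311 0.44 0.898
v -2.756 1.726 -0.908
v -1.902 0.356 0.587
v -2.282 1.918 -1.002
v -1.429 0.548 0.493
f 1 38 17
f 38 12 41
f 17 41 6
f 38 41 17
f 1 17 13
f 17 6 18
f 13 18 2
f 17 18 13
f 1 13 22
f 13 2 23
f 22 23 8
f 13 23 22
f 1 22 34
f 22 8 37
f 34 37 11
f 22 37 34
f 1 34 38
f 34 11 42
f 38 42 12
f 34 42 38
f 2 18 29
f 18 6 32
f 29 32 10
f 18 32 29
f 6 41 19
f 41 12 40
f 19 40 5
f 41 40 19
f 12 42 39
f 42 11 35
f 39 35 3
f 42 35 39
f 11 37 36
f 37 8 24
f 36 24 7
f 37 24 36
f 8 23 28
f 23 2 25
f 28 25 9
f 23 25 28
f 4 30 16
f 30 10 31
f 16 31 5
f 30 31 16
f 4 16 14
f 16 5 15
f 14 15 3
f 16 15 14
f 4 14 21
f 14 3 20
f 21 20 7
f 14 20 21
f 4 21 26
f 21 7 27
f 26 27 9
f 21 27 26
f 4 26 30
f 26 9 33
f 30 33 10
f 26 33 30
f 5 31 19
f 31 10 32
f 19 32 6
f 31 32 19
f 3 15 39
f 15 5 40
f 39 40 12
f 15 40 39
f 7 20 36
f 20 3 35
f 36 35 11
f 20 35 36
f 9 27 28
f 27 7 24
f 28 24 8
f 27 24 28
f 10 33 29
f 33 9 25
f 29 25 2
f 33 25 29
f 44 46 43
f 47 44 43
f 43 46 45
f 45 47 43
f 44 50 46
f 48 44 47
f 48 50 44
f 46 50 45
f 49 47 45
f 45 50 49
f 49 48 47
f 50 48 49
f 52 51 55
f 52 55 53
f 53 55 56
f 53 56 54
f 55 51 57
f 55 57 56
f 56 57 58
f 56 58 54
f 57 51 59
f 57 59 58
f 58 59 60
f 58 60 54
f 59 51 61
f 59 61 60
f 60 61 62
f 60 62 54
f 61 51 63
f 61 63 62
f 62 63 64
f 62 64 54
f 63 51 65
f 63 65 64
f 64 65 66
f 64 66 54
f 65 51 67
f 65 67 66
f 66 67 68
f 66 68 54
f 67 51 69
f 67 69 68
f 68 69 70
f 68 70 54
f 69 51 71
f 69 71 70
f 70 71 72
f 70 72 54
f 71 51 73
f 71 73 72
f 72 73 74
f 72 74 54
f 73 51 52
f 73 52 74
f 74 52 53
f 74 53 54
f 76 78 75
f 79 76 75
f 75 78 77
f 77 79 75
f 76 82 78
f 80 76 79
f 80 82 76
f 78 82 77
f 81 79 77
f 77 82 81
f 81 80 79
f 82 80 81
f 84 83 87
f 84 87 85
f 85 87 88
f 85 88 86
f 87 83 89
f 87 89 88
f 88 89 90
f 88 90 86
f 89 83 91
f 89 91 90
f 90 91 92
f 90 92 86
f 91 83 93
f 91 93 92
f 92 93 94
f 92 94 86
f 93 83 95
f 93 95 94
f 94 95 96
f 94 96 86
f 95 83 97
f 95 97 96
f 96 97 98
f 96 98 86
f 97 83 99
f 97 99 98
f 98 99 100
f 98 100 86
f 99 83 101
f 99 101 100
f 100 101 102
f 100 102 86
f 101 83 84
f 101 84 102
f 102 84 85
f 102 85 86



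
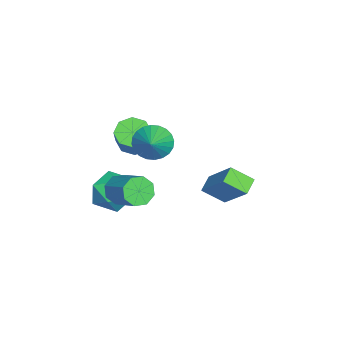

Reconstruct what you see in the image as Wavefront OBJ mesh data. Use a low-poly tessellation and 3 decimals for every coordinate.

v 0.94 -1.839 -0.165
v 1.511 -2.327 -0.279
v 2.53 -1.33 0.551
v 1.96 -0.841 0.665
v 1.469 -1.932 -0.703
v 2.488 -0.934 0.127
v 1.118 -1.481 -0.812
v 2.137 -0.484 0.018
v 0.662 -1.241 -0.542
v 1.681 -0.243 0.288
v 0.37 -1.35 -0.051
v 1.389 -0.353 0.779
v 0.412 -1.746 0.373
v 1.431 -0.748 1.203
v 0.763 -2.196 0.482
v 1.782 -1.199 1.312
v 1.219 -2.437 0.212
v 2.238 -1.439 1.042
v -1.311 -2.411 -1.426
v -0.654 -1.636 -1.909
v 0.154 -3.184 -0.671
v 0.811 -2.409 -1.154
v 0.109 -2.114 -0.327
v -0.797 -1.636 -0.793
v 0.297 -3.184 -1.787
v -0.609 -2.706 -2.253
v 0.34 -2.114 -2.132
v 0.224 -1.453 -1.23
v -0.724 -3.367 -1.35
v -0.84 -2.706 -0.448
v 0.415 1.499 -0.177
v -0.322 1.699 0.174
v 0.366 2.484 -0.843
v -0.371 2.684 -0.492
v 1.411 2.556 1.312
v 0.674 2.756 1.663
v 1.362 3.541 0.646
v 0.625 3.741 0.997
v -3.847 -2.184 -0.56
v -3.29 -2.661 -0.95
v -2.297 -2.532 0.31
v -2.853 -2.056 0.7
v -3.211 -2.043 -1.075
v -2.218 -1.914 0.185
v -3.505 -1.508 -0.899
v -2.511 -1.379 0.362
v -3.998 -1.369 -0.524
v -3.005 -1.241 0.737
v -4.403 -1.708 -0.17
v -3.41 -1.579 1.09
v -4.482 -2.326 -0.045
v -3.489 -2.197 1.215
v -4.189 -2.861 -0.222
v -3.195 -2.732 1.039
v -3.695 -2.999 -0.597
v -2.702 -2.871 0.664
v -0.785 -0.771 1.706
v -0.419 -0.282 1.045
v 0.405 -0.649 2.454
v -0.568 -0.031 1.241
v -0.75 0.107 1.508
v -0.937 0.111 1.805
v -1.101 -0.019 2.087
v -1.217 -0.264 2.311
v -1.267 -0.585 2.443
v -1.243 -0.935 2.463
v -1.15 -1.26 2.367
v -1.001 -1.51 2.171
v -0.82 -1.648 1.904
v -0.632 -1.652 1.607
v -0.468 -1.522 1.325
v -0.353 -1.278 1.101
v -0.303 -0.956 0.969
v -0.326 -0.606 0.95
f 2 1 5
f 2 5 3
f 3 5 6
f 3 6 4
f 5 1 7
f 5 7 6
f 6 7 8
f 6 8 4
f 7 1 9
f 7 9 8
f 8 9 10
f 8 10 4
f 9 1 11
f 9 11 10
f 10 11 12
f 10 12 4
f 11 1 13
f 11 13 12
f 12 13 14
f 12 14 4
f 13 1 15
f 13 15 14
f 14 15 16
f 14 16 4
f 15 1 17
f 15 17 16
f 16 17 18
f 16 18 4
f 17 1 2
f 17 2 18
f 18 2 3
f 18 3 4
f 19 30 24
f 19 24 20
f 19 20 26
f 19 26 29
f 19 29 30
f 20 24 28
f 24 30 23
f 30 29 21
f 29 26 25
f 26 20 27
f 22 28 23
f 22 23 21
f 22 21 25
f 22 25 27
f 22 27 28
f 23 28 24
f 21 23 30
f 25 21 29
f 27 25 26
f 28 27 20
f 32 34 31
f 35 32 31
f 31 34 33
f 33 35 31
f 32 38 34
f 36 32 35
f 36 38 32
f 34 38 33
f 37 35 33
f 33 38 37
f 37 36 35
f 38 36 37
f 40 39 43
f 40 43 41
f 41 43 44
f 41 44 42
f 43 39 45
f 43 45 44
f 44 45 46
f 44 46 42
f 45 39 47
f 45 47 46
f 46 47 48
f 46 48 42
f 47 39 49
f 47 49 48
f 48 49 50
f 48 50 42
f 49 39 51
f 49 51 50
f 50 51 52
f 50 52 42
f 51 39 53
f 51 53 52
f 52 53 54
f 52 54 42
f 53 39 55
f 53 55 54
f 54 55 56
f 54 56 42
f 55 39 40
f 55 40 56
f 56 40 41
f 56 41 42
f 58 57 60
f 58 60 59
f 60 57 61
f 60 61 59
f 61 57 62
f 61 62 59
f 62 57 63
f 62 63 59
f 63 57 64
f 63 64 59
f 64 57 65
f 64 65 59
f 65 57 66
f 65 66 59
f 66 57 67
f 66 67 59
f 67 57 68
f 67 68 59
f 68 57 69
f 68 69 59
f 69 57 70
f 69 70 59
f 70 57 71
f 70 71 59
f 71 57 72
f 71 72 59
f 72 57 73
f 72 73 59
f 73 57 74
f 73 74 59
f 74 57 58
f 74 58 59



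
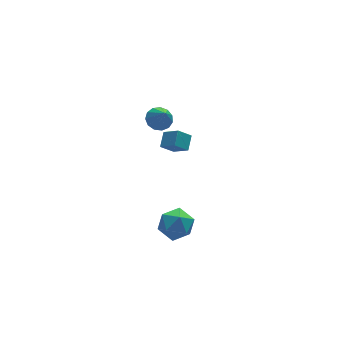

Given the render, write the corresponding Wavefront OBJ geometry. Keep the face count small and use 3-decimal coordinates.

v -3.01 1.247 3.094
v -2.411 1.589 3.301
v -2.97 0.493 4.226
v -2.723 1.801 3.453
v -3.125 1.836 3.491
v -3.491 1.685 3.403
v -3.704 1.394 3.217
v -3.697 1.057 2.992
v -3.471 0.779 2.799
v -3.099 0.651 2.7
v -2.699 0.711 2.727
v -2.397 0.942 2.87
v -2.29 1.269 3.084
v -3.326 -0.403 -3.485
v -2.4 -0.821 -3.712
v -3.9 -1.919 -3.028
v -2.974 -2.337 -3.255
v -3.07 -1.698 -2.439
v -2.715 -0.761 -2.722
v -3.585 -1.979 -4.018
v -3.23 -1.042 -4.301
v -2.56 -1.796 -4.042
v -2.242 -1.622 -3.066
v -4.058 -1.118 -3.674
v -3.74 -0.944 -2.698
v -2.26 1.008 0.784
v -1.796 1.689 1.236
v -2.757 1.782 0.128
v -2.293 2.463 0.58
v -1.547 0.937 0.16
v -1.083 1.618 0.612
v -2.044 1.711 -0.496
v -1.58 2.392 -0.044
f 2 1 4
f 2 4 3
f 4 1 5
f 4 5 3
f 5 1 6
f 5 6 3
f 6 1 7
f 6 7 3
f 7 1 8
f 7 8 3
f 8 1 9
f 8 9 3
f 9 1 10
f 9 10 3
f 10 1 11
f 10 11 3
f 11 1 12
f 11 12 3
f 12 1 13
f 12 13 3
f 13 1 2
f 13 2 3
f 14 25 19
f 14 19 15
f 14 15 21
f 14 21 24
f 14 24 25
f 15 19 23
f 19 25 18
f 25 24 16
f 24 21 20
f 21 15 22
f 17 23 18
f 17 18 16
f 17 16 20
f 17 20 22
f 17 22 23
f 18 23 19
f 16 18 25
f 20 16 24
f 22 20 21
f 23 22 15
f 27 29 26
f 30 27 26
f 26 29 28
f 28 30 26
f 27 33 29
f 31 27 30
f 31 33 27
f 29 33 28
f 32 30 28
f 28 33 32
f 32 31 30
f 33 31 32



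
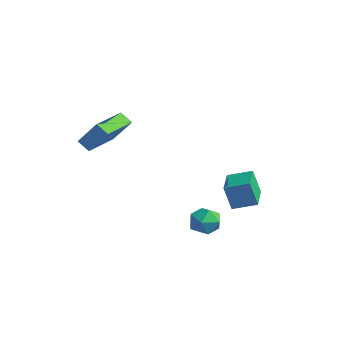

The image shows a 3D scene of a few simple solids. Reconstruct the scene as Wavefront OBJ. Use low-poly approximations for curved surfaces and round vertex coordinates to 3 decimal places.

v -2.154 -5.057 -0.831
v -2.767 -5.294 -0.325
v -2.951 -3.092 -0.877
v -3.564 -3.329 -0.37
v -1.136 -4.611 0.61
v -1.749 -4.848 1.117
v -1.933 -2.646 0.565
v -2.546 -2.883 1.071
v 3.293 -1.858 -4.238
v 3.912 -1.651 -3.612
v 3.748 -3.249 -4.228
v 4.367 -3.042 -3.602
v 3.488 -3.034 -3.389
v 3.207 -2.174 -3.396
v 4.453 -2.726 -4.444
v 4.172 -1.866 -4.451
v 4.629 -2.187 -3.74
v 4.032 -2.378 -3.087
v 3.628 -2.522 -4.753
v 3.031 -2.713 -4.1
v 3.288 -0.426 -3.982
v 2.963 -0.689 -2.593
v 1.909 0.849 -4.063
v 1.585 0.587 -2.674
v 4.135 0.513 -3.606
v 3.811 0.251 -2.217
v 2.757 1.789 -3.687
v 2.432 1.526 -2.298
f 2 4 1
f 5 2 1
f 1 4 3
f 3 5 1
f 2 8 4
f 6 2 5
f 6 8 2
f 4 8 3
f 7 5 3
f 3 8 7
f 7 6 5
f 8 6 7
f 9 20 14
f 9 14 10
f 9 10 16
f 9 16 19
f 9 19 20
f 10 14 18
f 14 20 13
f 20 19 11
f 19 16 15
f 16 10 17
f 12 18 13
f 12 13 11
f 12 11 15
f 12 15 17
f 12 17 18
f 13 18 14
f 11 13 20
f 15 11 19
f 17 15 16
f 18 17 10
f 22 24 21
f 25 22 21
f 21 24 23
f 23 25 21
f 22 28 24
f 26 22 25
f 26 28 22
f 24 28 23
f 27 25 23
f 23 28 27
f 27 26 25
f 28 26 27



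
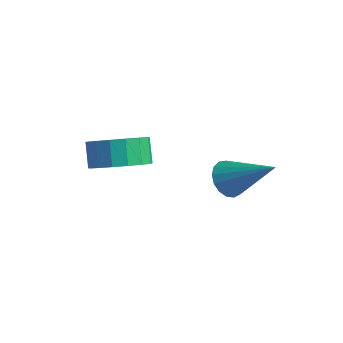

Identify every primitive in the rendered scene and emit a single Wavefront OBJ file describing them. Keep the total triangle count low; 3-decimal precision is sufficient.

v -1.57 2.201 -0.47
v -1.085 2 -1.048
v 0.13 2.679 0.79
v -1.146 2.364 -1.104
v -1.303 2.69 -1.016
v -1.522 2.905 -0.802
v -1.752 2.958 -0.513
v -1.94 2.838 -0.214
v -2.043 2.571 0.027
v -2.038 2.22 0.153
v -1.926 1.864 0.137
v -1.732 1.586 -0.019
v -1.501 1.448 -0.278
v -1.286 1.483 -0.581
v -1.136 1.682 -0.859
v -2.771 -1.573 1.501
v -1.918 -1.026 1.777
v -2.416 -0.681 2.635
v -3.269 -1.227 2.359
v -2.181 -0.704 1.495
v -2.679 -0.359 2.352
v -2.579 -0.581 1.214
v -3.077 -0.236 2.071
v -3.021 -0.685 0.999
v -3.52 -0.34 1.856
v -3.406 -0.993 0.899
v -3.904 -0.648 1.756
v -3.645 -1.433 0.937
v -4.144 -1.088 1.794
v -3.684 -1.905 1.104
v -4.183 -1.56 1.961
v -3.514 -2.301 1.363
v -4.012 -1.956 2.22
v -3.173 -2.53 1.653
v -3.672 -2.185 2.51
v -2.741 -2.54 1.908
v -3.239 -2.195 2.766
v -2.315 -2.328 2.071
v -2.813 -1.983 2.928
v -1.994 -1.943 2.102
v -2.492 -1.598 2.96
v -1.85 -1.473 1.997
v -2.349 -1.128 2.854
f 2 1 4
f 2 4 3
f 4 1 5
f 4 5 3
f 5 1 6
f 5 6 3
f 6 1 7
f 6 7 3
f 7 1 8
f 7 8 3
f 8 1 9
f 8 9 3
f 9 1 10
f 9 10 3
f 10 1 11
f 10 11 3
f 11 1 12
f 11 12 3
f 12 1 13
f 12 13 3
f 13 1 14
f 13 14 3
f 14 1 15
f 14 15 3
f 15 1 2
f 15 2 3
f 17 16 20
f 17 20 18
f 18 20 21
f 18 21 19
f 20 16 22
f 20 22 21
f 21 22 23
f 21 23 19
f 22 16 24
f 22 24 23
f 23 24 25
f 23 25 19
f 24 16 26
f 24 26 25
f 25 26 27
f 25 27 19
f 26 16 28
f 26 28 27
f 27 28 29
f 27 29 19
f 28 16 30
f 28 30 29
f 29 30 31
f 29 31 19
f 30 16 32
f 30 32 31
f 31 32 33
f 31 33 19
f 32 16 34
f 32 34 33
f 33 34 35
f 33 35 19
f 34 16 36
f 34 36 35
f 35 36 37
f 35 37 19
f 36 16 38
f 36 38 37
f 37 38 39
f 37 39 19
f 38 16 40
f 38 40 39
f 39 40 41
f 39 41 19
f 40 16 42
f 40 42 41
f 41 42 43
f 41 43 19
f 42 16 17
f 42 17 43
f 43 17 18
f 43 18 19



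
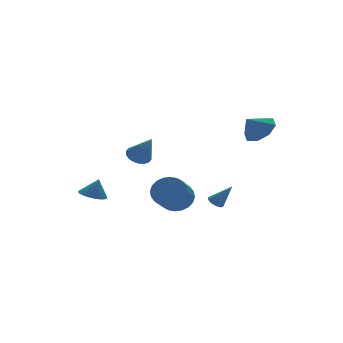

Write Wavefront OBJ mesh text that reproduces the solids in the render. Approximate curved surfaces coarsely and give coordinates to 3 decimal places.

v 2.733 -0.321 -4.049
v 3.212 -0.343 -4.319
v 3.447 -0.959 -2.731
v 3.193 -0.042 -4.163
v 2.998 0.153 -3.964
v 2.702 0.167 -3.797
v 2.418 -0.006 -3.727
v 2.254 -0.299 -3.779
v 2.273 -0.6 -3.936
v 2.467 -0.795 -4.135
v 2.763 -0.809 -4.302
v 3.048 -0.636 -4.372
v 1.083 1.369 -3.911
v 1.901 1.208 -3.209
v 0.795 0.05 -2.186
v -0.023 0.211 -2.889
v 1.708 1.546 -3.036
v 0.602 0.387 -2.013
v 1.42 1.856 -2.996
v 0.314 0.698 -1.973
v 1.08 2.092 -3.096
v -0.025 0.934 -2.073
v 0.741 2.218 -3.319
v -0.364 1.06 -2.296
v 0.454 2.215 -3.633
v -0.651 1.057 -2.61
v 0.263 2.083 -3.989
v -0.843 0.925 -2.966
v 0.196 1.843 -4.334
v -0.909 0.684 -3.311
v 0.265 1.53 -4.614
v -0.841 0.372 -3.591
v 0.458 1.193 -4.787
v -0.648 0.034 -3.764
v 0.746 0.882 -4.827
v -0.36 -0.276 -3.804
v 1.085 0.646 -4.727
v -0.02 -0.512 -3.704
v 1.424 0.52 -4.504
v 0.319 -0.638 -3.481
v 1.711 0.523 -4.19
v 0.606 -0.635 -3.167
v 1.903 0.655 -3.834
v 0.797 -0.503 -2.811
v 1.969 0.896 -3.489
v 0.864 -0.263 -2.466
v 4.138 -2.82 2.149
v 4.735 -2.106 2.717
v 3.242 -2.82 3.091
v 4.194 -1.732 2.203
v 3.62 -1.996 1.658
v 3.349 -2.741 1.4
v 3.541 -3.533 1.581
v 4.082 -3.907 2.094
v 4.655 -3.644 2.64
v 4.926 -2.898 2.898
v -3.692 2.54 -3.281
v -2.993 3.025 -3.464
v -3.328 2.46 -2.099
v -3.236 3.276 -3.372
v -3.559 3.4 -3.264
v -3.904 3.375 -3.16
v -4.213 3.206 -3.076
v -4.432 2.922 -3.028
v -4.522 2.571 -3.024
v -4.469 2.216 -3.064
v -4.282 1.916 -3.142
v -3.993 1.725 -3.244
v -3.651 1.674 -3.352
v -3.317 1.773 -3.449
v -3.047 2.005 -3.516
v -2.889 2.329 -3.542
v -2.87 2.69 -3.524
v -1.764 0.508 0.123
v -1.13 0.194 -0.204
v -1.536 -0.648 1.677
v -1 0.461 -0.024
v -1.021 0.737 0.185
v -1.19 0.968 0.381
v -1.472 1.108 0.527
v -1.812 1.129 0.593
v -2.143 1.027 0.565
v -2.399 0.823 0.451
v -2.529 0.556 0.271
v -2.507 0.279 0.062
v -2.339 0.048 -0.135
v -2.056 -0.092 -0.28
v -1.716 -0.113 -0.346
v -1.385 -0.011 -0.319
f 2 1 4
f 2 4 3
f 4 1 5
f 4 5 3
f 5 1 6
f 5 6 3
f 6 1 7
f 6 7 3
f 7 1 8
f 7 8 3
f 8 1 9
f 8 9 3
f 9 1 10
f 9 10 3
f 10 1 11
f 10 11 3
f 11 1 12
f 11 12 3
f 12 1 2
f 12 2 3
f 14 13 17
f 14 17 15
f 15 17 18
f 15 18 16
f 17 13 19
f 17 19 18
f 18 19 20
f 18 20 16
f 19 13 21
f 19 21 20
f 20 21 22
f 20 22 16
f 21 13 23
f 21 23 22
f 22 23 24
f 22 24 16
f 23 13 25
f 23 25 24
f 24 25 26
f 24 26 16
f 25 13 27
f 25 27 26
f 26 27 28
f 26 28 16
f 27 13 29
f 27 29 28
f 28 29 30
f 28 30 16
f 29 13 31
f 29 31 30
f 30 31 32
f 30 32 16
f 31 13 33
f 31 33 32
f 32 33 34
f 32 34 16
f 33 13 35
f 33 35 34
f 34 35 36
f 34 36 16
f 35 13 37
f 35 37 36
f 36 37 38
f 36 38 16
f 37 13 39
f 37 39 38
f 38 39 40
f 38 40 16
f 39 13 41
f 39 41 40
f 40 41 42
f 40 42 16
f 41 13 43
f 41 43 42
f 42 43 44
f 42 44 16
f 43 13 45
f 43 45 44
f 44 45 46
f 44 46 16
f 45 13 14
f 45 14 46
f 46 14 15
f 46 15 16
f 48 47 50
f 48 50 49
f 50 47 51
f 50 51 49
f 51 47 52
f 51 52 49
f 52 47 53
f 52 53 49
f 53 47 54
f 53 54 49
f 54 47 55
f 54 55 49
f 55 47 56
f 55 56 49
f 56 47 48
f 56 48 49
f 58 57 60
f 58 60 59
f 60 57 61
f 60 61 59
f 61 57 62
f 61 62 59
f 62 57 63
f 62 63 59
f 63 57 64
f 63 64 59
f 64 57 65
f 64 65 59
f 65 57 66
f 65 66 59
f 66 57 67
f 66 67 59
f 67 57 68
f 67 68 59
f 68 57 69
f 68 69 59
f 69 57 70
f 69 70 59
f 70 57 71
f 70 71 59
f 71 57 72
f 71 72 59
f 72 57 73
f 72 73 59
f 73 57 58
f 73 58 59
f 75 74 77
f 75 77 76
f 77 74 78
f 77 78 76
f 78 74 79
f 78 79 76
f 79 74 80
f 79 80 76
f 80 74 81
f 80 81 76
f 81 74 82
f 81 82 76
f 82 74 83
f 82 83 76
f 83 74 84
f 83 84 76
f 84 74 85
f 84 85 76
f 85 74 86
f 85 86 76
f 86 74 87
f 86 87 76
f 87 74 88
f 87 88 76
f 88 74 89
f 88 89 76
f 89 74 75
f 89 75 76

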